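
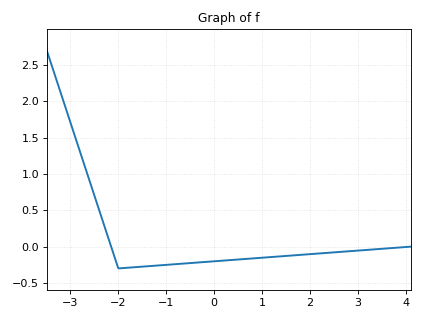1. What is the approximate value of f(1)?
-0.153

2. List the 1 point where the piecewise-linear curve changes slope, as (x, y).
(-2, -0.3)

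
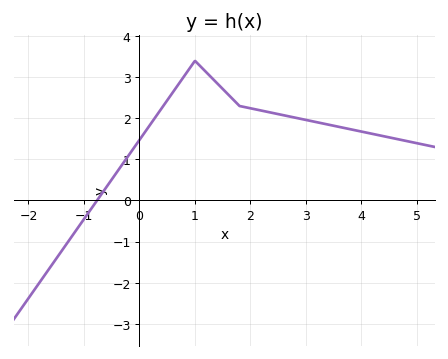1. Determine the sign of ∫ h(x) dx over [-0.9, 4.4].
positive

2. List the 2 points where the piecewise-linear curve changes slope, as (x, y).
(1, 3.4); (1.8, 2.3)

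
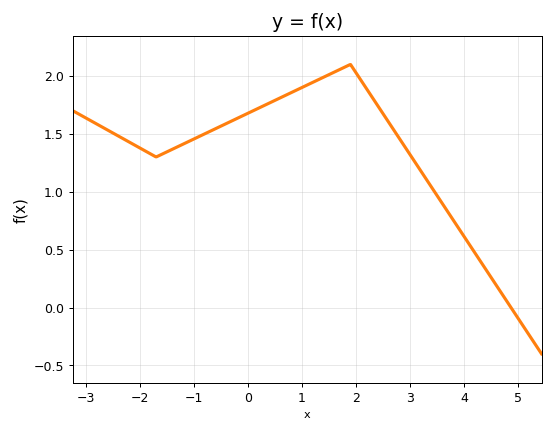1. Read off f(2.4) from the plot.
1.75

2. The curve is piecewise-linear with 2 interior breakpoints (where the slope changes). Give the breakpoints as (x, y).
(-1.7, 1.3); (1.9, 2.1)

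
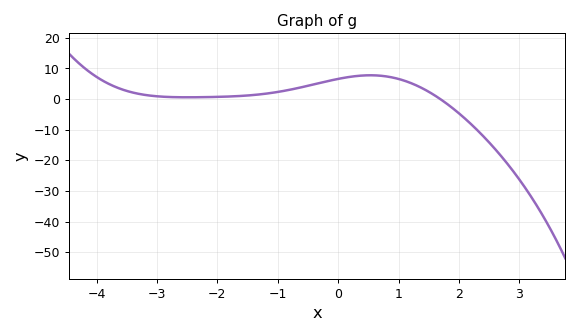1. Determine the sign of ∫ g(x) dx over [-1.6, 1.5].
positive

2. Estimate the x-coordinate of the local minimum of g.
-2.5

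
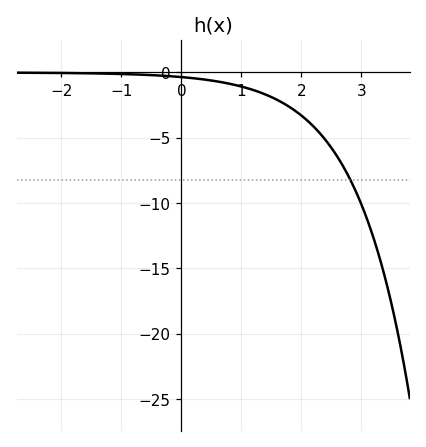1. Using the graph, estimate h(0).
-0.36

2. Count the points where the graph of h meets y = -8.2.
1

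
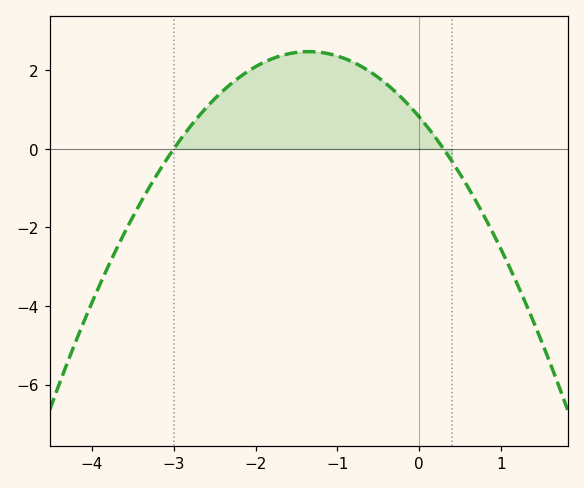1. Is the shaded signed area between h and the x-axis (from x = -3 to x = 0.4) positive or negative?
positive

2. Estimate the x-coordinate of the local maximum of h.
-1.4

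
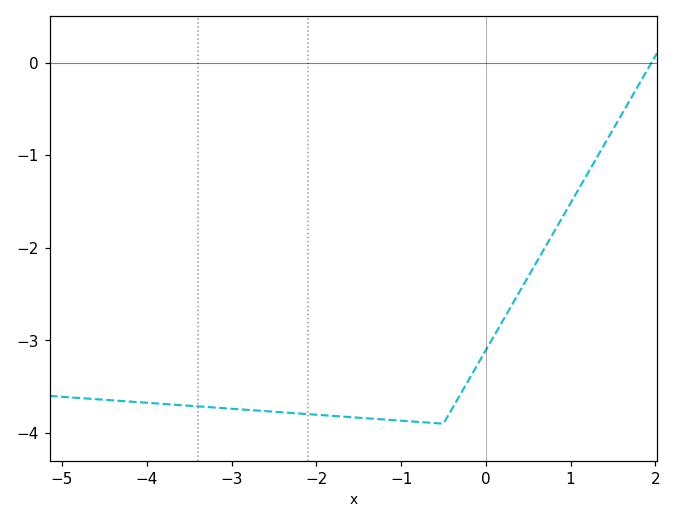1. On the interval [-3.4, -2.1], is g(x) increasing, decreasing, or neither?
decreasing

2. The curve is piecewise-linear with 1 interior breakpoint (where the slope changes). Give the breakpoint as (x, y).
(-0.5, -3.9)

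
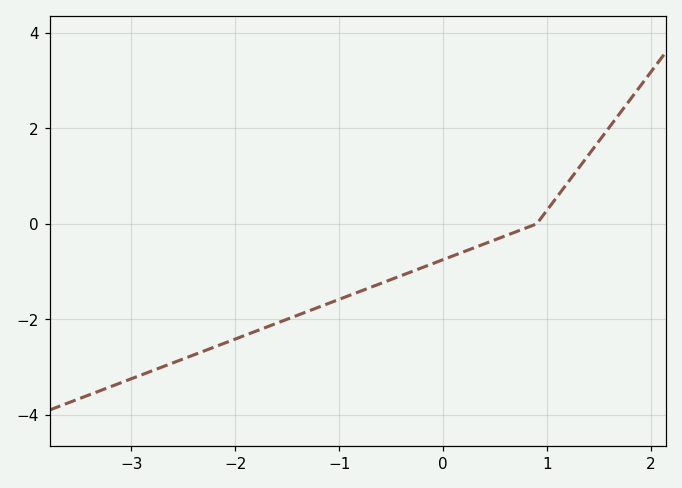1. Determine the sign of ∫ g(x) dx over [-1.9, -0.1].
negative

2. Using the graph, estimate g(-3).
-3.25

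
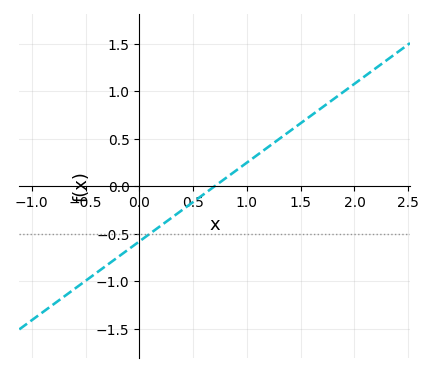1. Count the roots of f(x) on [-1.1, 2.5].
1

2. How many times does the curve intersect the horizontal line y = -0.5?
1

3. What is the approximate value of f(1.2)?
0.415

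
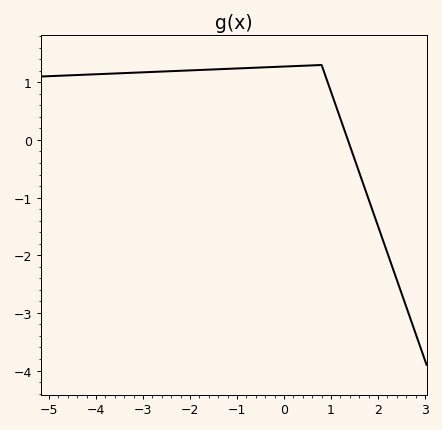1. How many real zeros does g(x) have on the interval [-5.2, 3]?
1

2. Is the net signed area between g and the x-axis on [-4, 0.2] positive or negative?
positive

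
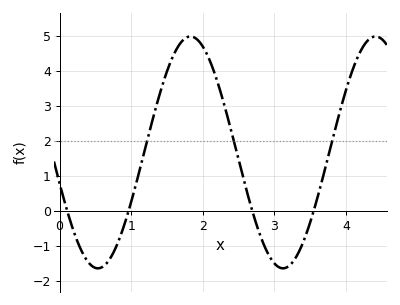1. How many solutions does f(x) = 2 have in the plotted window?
3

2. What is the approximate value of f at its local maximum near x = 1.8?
5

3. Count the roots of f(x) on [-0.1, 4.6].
4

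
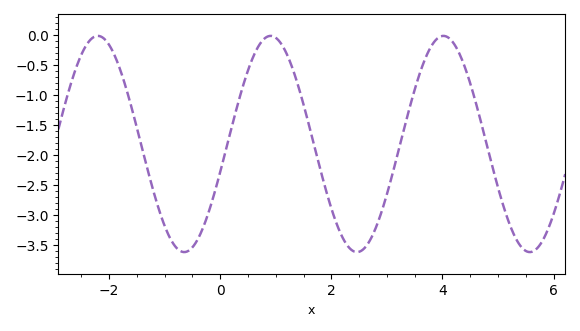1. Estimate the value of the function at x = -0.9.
-3.4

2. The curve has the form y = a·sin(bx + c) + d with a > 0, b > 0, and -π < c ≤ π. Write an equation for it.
y = 1.8sin(2x - 0.26) - 1.82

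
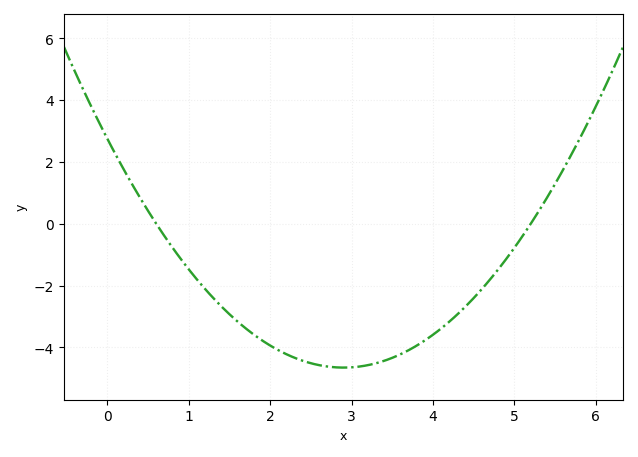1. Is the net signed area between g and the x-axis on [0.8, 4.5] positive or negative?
negative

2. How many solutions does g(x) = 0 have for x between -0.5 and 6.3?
2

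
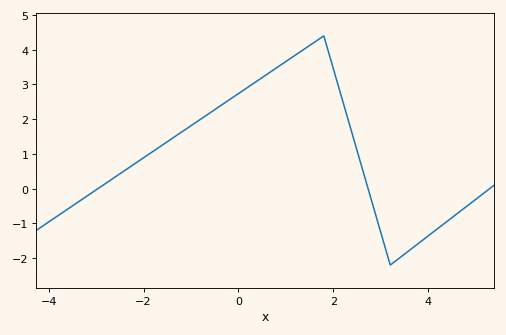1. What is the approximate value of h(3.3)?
-2.09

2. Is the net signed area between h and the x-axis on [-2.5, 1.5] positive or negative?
positive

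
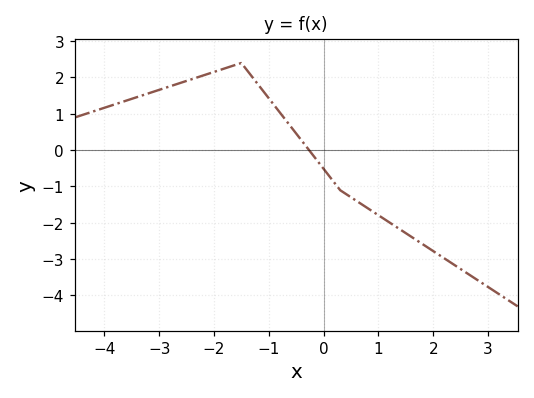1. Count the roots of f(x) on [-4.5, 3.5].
1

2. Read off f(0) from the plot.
-0.517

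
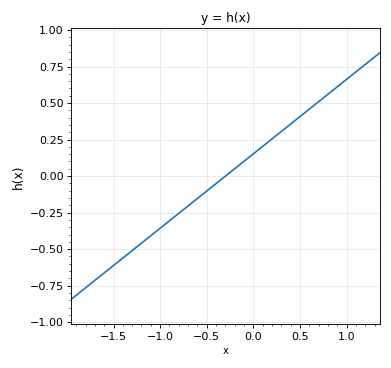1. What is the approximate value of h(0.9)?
0.62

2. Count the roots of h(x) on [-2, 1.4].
1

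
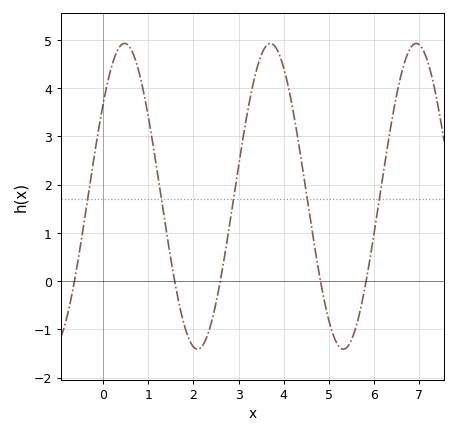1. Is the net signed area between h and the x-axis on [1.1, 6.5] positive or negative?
positive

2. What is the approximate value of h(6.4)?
3.3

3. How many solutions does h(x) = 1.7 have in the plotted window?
5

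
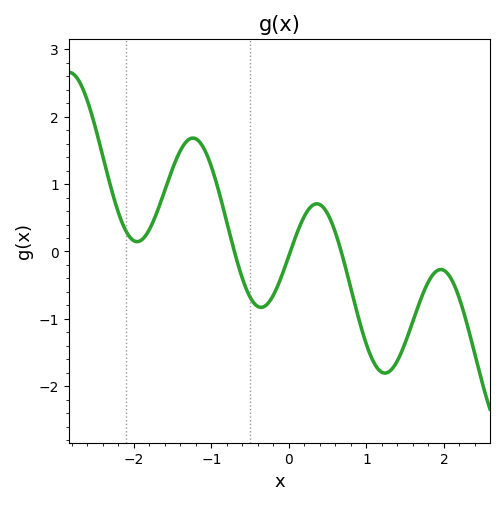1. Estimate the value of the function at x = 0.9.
-0.995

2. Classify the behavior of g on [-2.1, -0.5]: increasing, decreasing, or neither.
neither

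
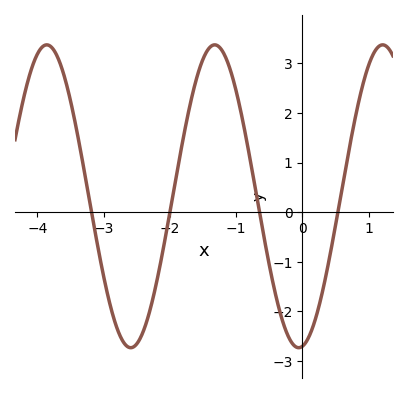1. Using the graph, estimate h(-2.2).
-1.4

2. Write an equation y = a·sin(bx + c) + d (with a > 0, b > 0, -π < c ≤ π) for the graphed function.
y = 3.05sin(2.5x - 1.4) + 0.32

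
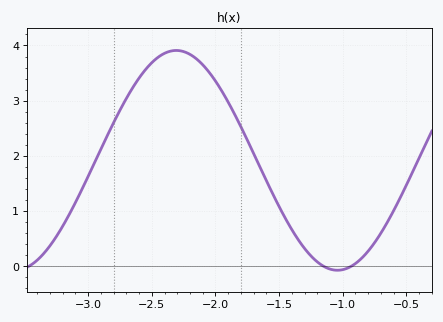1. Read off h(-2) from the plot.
3.4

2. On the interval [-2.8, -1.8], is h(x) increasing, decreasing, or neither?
neither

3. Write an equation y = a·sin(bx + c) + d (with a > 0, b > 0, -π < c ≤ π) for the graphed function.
y = 1.99sin(2.5x + 1) + 1.92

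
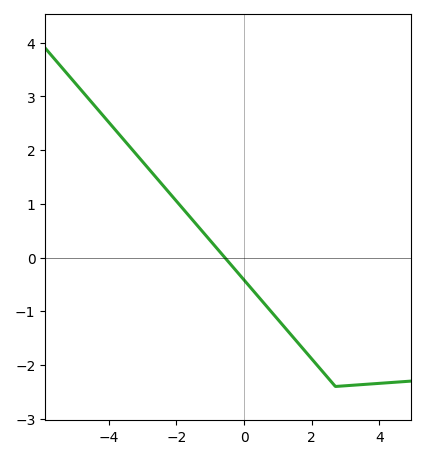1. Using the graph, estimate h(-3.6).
2.23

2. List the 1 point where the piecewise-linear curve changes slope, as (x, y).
(2.7, -2.4)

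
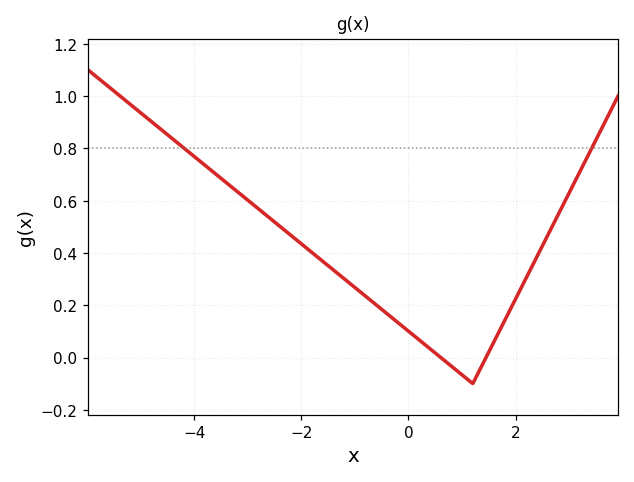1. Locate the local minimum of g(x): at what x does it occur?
1.2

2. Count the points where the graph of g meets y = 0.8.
2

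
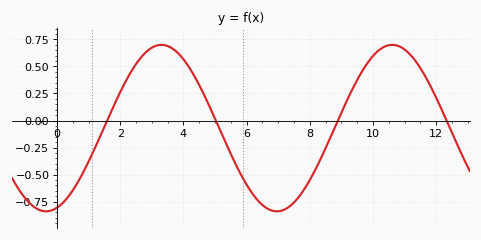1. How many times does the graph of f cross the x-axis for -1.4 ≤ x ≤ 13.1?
4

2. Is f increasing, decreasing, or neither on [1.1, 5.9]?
neither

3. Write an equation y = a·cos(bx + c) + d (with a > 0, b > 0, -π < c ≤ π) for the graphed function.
y = 0.77cos(0.86x - 2.84) - 0.07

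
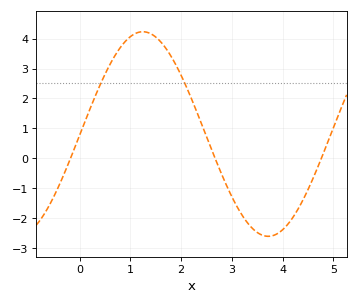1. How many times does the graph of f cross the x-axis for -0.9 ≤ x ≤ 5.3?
3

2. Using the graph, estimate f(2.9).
-0.9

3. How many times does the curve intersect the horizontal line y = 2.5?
2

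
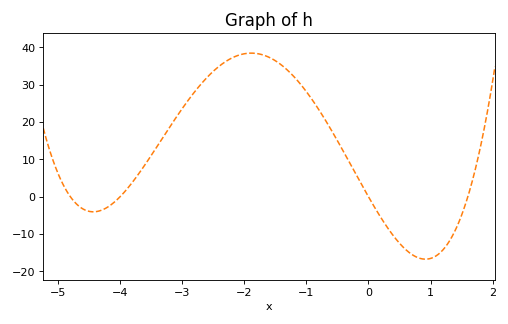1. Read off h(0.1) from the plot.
-3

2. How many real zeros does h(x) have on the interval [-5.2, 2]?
4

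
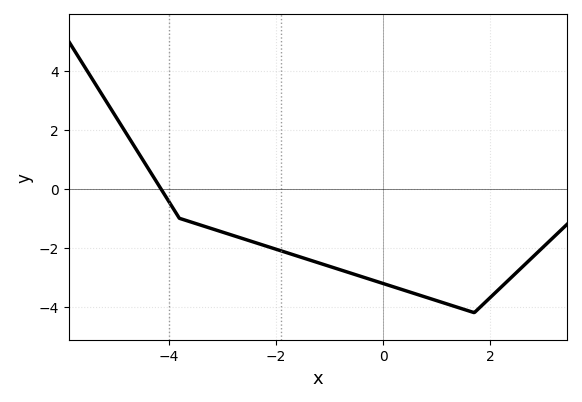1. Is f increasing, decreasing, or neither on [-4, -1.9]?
decreasing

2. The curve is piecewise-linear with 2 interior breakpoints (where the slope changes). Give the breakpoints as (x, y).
(-3.8, -1); (1.7, -4.2)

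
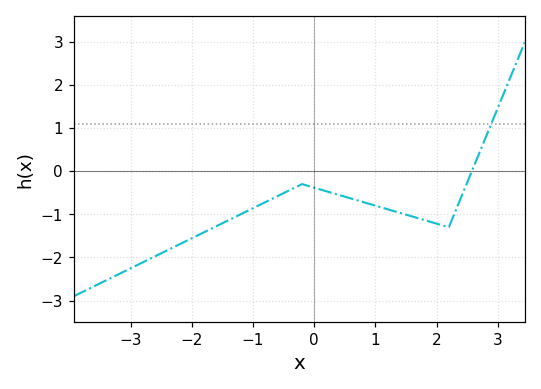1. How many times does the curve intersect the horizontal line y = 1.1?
1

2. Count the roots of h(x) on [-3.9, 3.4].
1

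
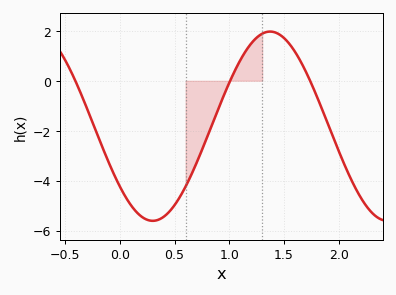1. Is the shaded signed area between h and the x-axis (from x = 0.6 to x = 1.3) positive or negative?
negative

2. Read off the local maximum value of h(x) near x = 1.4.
1.97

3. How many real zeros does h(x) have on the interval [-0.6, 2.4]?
3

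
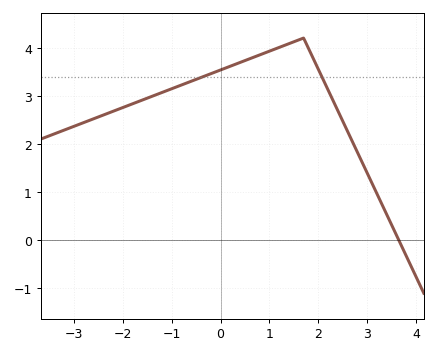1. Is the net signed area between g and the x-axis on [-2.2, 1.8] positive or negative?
positive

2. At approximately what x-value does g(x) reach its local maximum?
1.6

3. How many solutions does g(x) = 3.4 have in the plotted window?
2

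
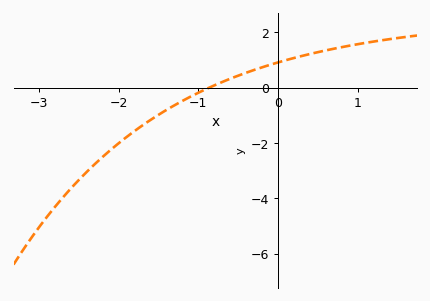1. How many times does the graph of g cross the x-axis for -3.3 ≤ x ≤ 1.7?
1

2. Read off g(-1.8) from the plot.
-1.57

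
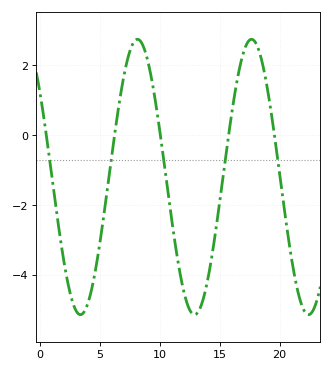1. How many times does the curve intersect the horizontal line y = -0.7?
5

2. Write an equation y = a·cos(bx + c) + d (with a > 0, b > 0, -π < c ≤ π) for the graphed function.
y = 3.94cos(0.66x + 0.91) - 1.19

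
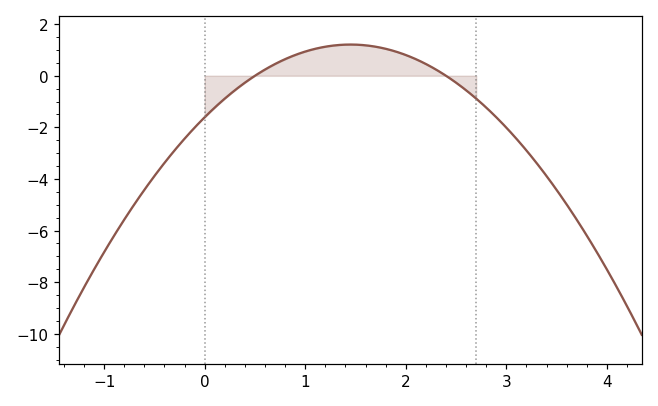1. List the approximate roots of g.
0.5, 2.4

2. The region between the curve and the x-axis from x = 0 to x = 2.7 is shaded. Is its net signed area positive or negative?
positive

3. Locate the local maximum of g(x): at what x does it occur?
1.45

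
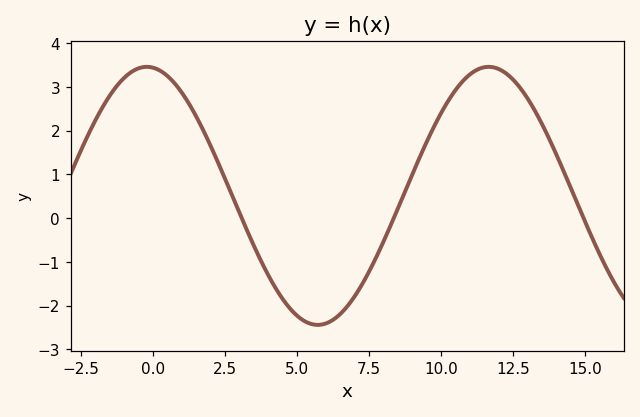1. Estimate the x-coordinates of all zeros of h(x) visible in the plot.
3.09, 8.36, 14.9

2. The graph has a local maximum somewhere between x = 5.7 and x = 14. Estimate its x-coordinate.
11.6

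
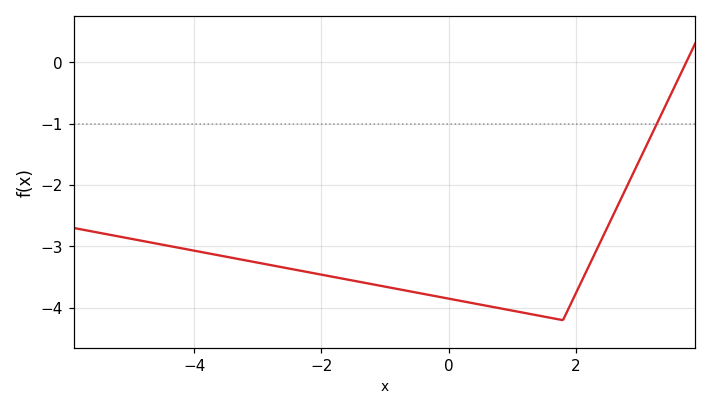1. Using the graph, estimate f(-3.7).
-3.1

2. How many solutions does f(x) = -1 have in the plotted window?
1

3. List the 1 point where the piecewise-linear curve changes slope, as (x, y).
(1.8, -4.2)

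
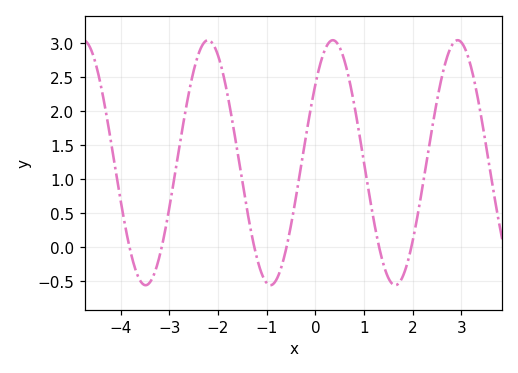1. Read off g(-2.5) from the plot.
2.6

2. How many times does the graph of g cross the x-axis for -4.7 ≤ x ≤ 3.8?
6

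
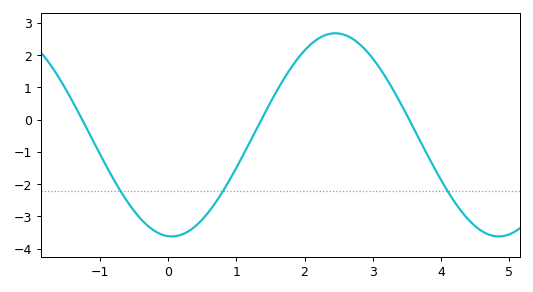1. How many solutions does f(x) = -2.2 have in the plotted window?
3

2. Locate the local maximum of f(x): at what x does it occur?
2.5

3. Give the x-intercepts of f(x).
-1.3, 1.4, 3.5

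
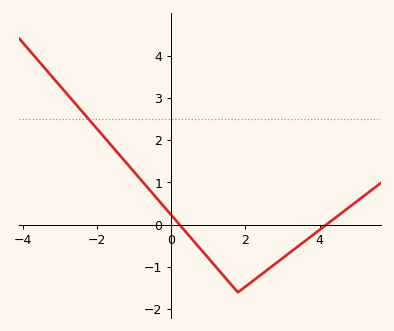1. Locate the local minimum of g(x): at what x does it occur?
1.8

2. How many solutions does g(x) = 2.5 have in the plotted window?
1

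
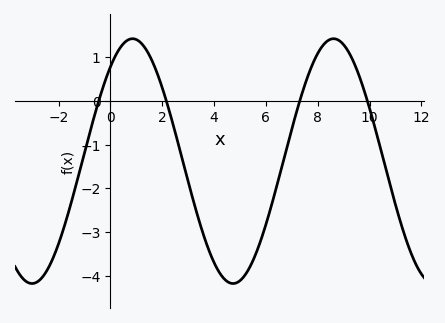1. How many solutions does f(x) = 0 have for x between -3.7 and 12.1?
4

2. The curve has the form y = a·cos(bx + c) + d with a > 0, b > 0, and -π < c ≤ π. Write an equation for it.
y = 2.8cos(0.81x - 0.69) - 1.38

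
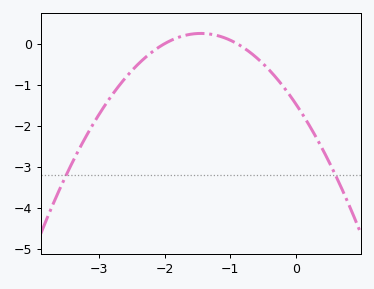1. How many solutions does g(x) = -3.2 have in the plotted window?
2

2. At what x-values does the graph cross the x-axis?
-2, -0.9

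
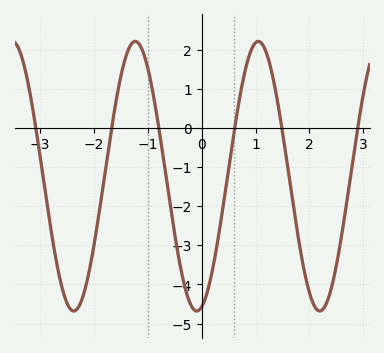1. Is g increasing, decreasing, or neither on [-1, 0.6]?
neither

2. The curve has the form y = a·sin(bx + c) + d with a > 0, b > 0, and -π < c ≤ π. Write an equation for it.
y = 3.45sin(2.8x - 1.3) - 1.23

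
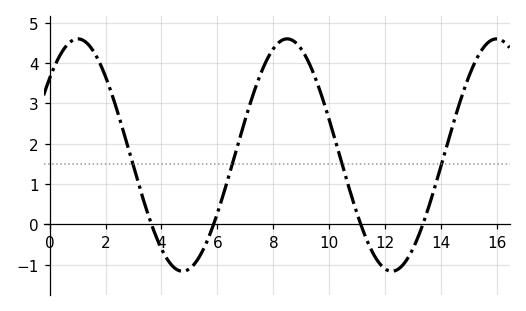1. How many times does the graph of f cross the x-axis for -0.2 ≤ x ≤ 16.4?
4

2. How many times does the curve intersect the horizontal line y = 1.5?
4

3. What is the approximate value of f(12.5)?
-1.09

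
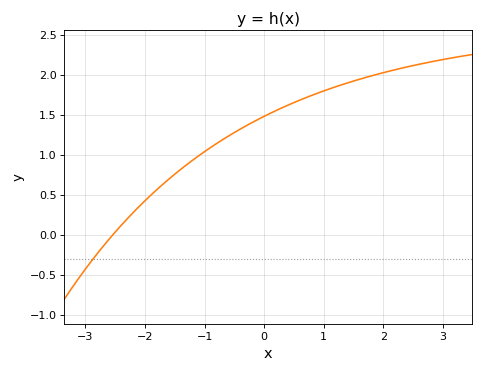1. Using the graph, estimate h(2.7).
2.15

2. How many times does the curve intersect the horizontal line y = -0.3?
1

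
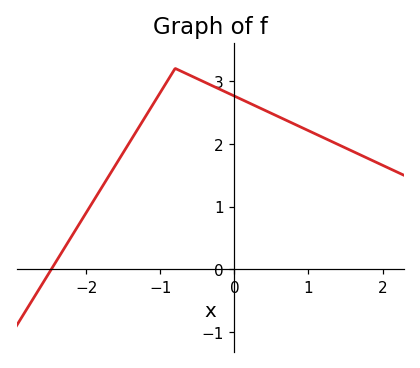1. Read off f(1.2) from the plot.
2.1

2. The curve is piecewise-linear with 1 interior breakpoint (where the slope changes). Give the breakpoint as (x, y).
(-0.8, 3.2)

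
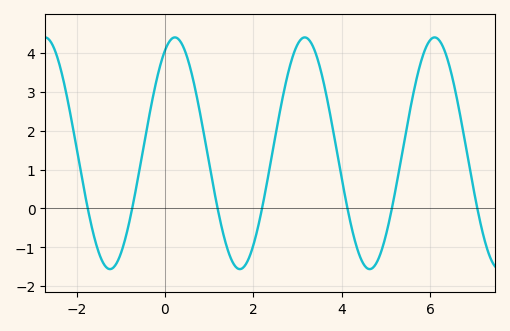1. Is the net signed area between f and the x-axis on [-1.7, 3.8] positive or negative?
positive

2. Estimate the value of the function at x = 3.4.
4.02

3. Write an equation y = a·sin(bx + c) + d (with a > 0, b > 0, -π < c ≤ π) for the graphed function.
y = 2.98sin(2.14x + 1.09) + 1.42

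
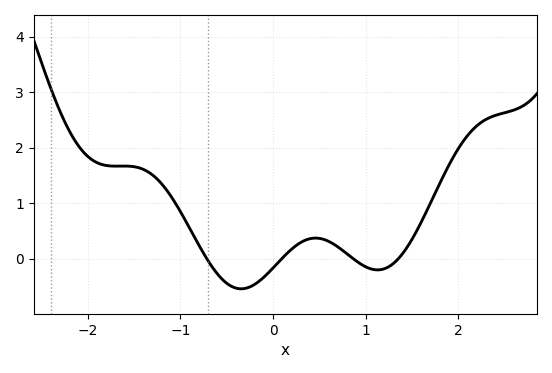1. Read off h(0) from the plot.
-0.166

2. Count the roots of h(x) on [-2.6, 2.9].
4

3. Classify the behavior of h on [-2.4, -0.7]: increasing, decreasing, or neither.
neither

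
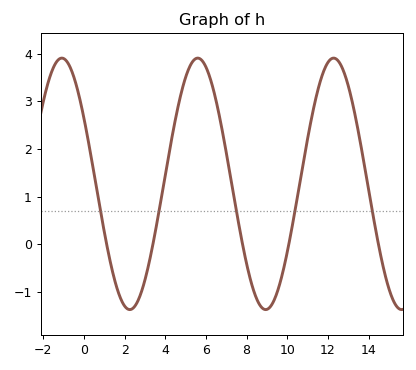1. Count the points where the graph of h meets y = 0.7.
5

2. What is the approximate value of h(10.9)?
2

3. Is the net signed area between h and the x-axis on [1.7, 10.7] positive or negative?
positive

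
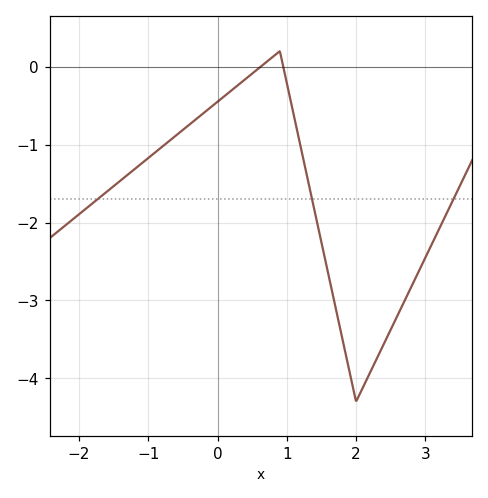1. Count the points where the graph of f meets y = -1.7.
3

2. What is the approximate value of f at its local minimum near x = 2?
-4.3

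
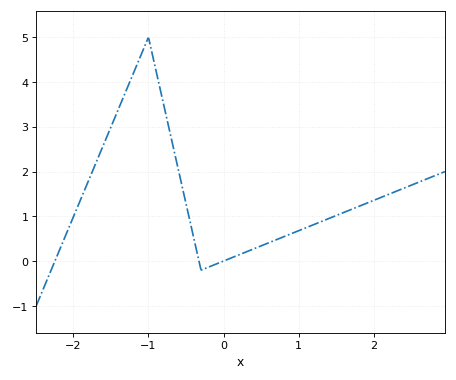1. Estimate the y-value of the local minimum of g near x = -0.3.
-0.2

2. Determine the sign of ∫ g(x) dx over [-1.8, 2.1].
positive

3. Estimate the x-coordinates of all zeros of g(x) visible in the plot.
-2.2, -0.3, 0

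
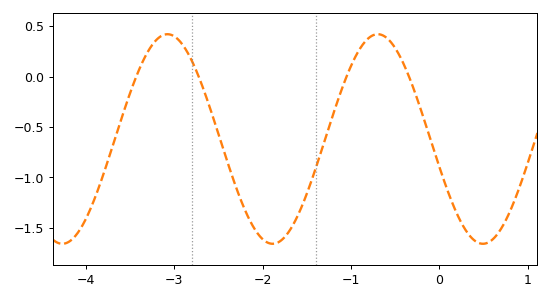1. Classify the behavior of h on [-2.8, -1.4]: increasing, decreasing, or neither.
neither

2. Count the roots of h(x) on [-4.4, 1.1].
4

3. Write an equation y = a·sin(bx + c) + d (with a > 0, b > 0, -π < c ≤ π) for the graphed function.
y = 1.04sin(2.64x - 2.87) - 0.62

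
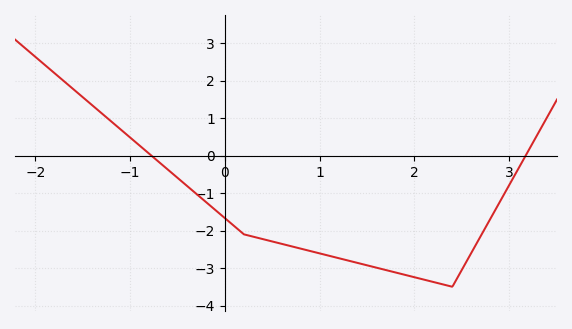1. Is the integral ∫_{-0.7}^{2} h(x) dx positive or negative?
negative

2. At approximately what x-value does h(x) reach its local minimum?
2.4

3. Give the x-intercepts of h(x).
-0.775, 3.17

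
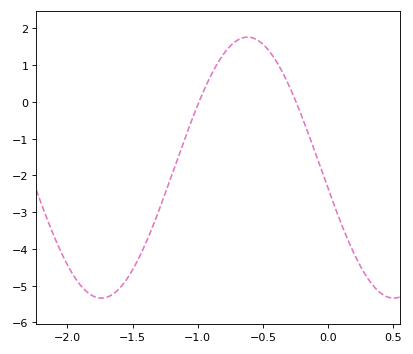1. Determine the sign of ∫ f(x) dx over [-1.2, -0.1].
positive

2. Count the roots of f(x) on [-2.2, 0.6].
2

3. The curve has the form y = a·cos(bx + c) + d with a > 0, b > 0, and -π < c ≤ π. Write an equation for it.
y = 3.55cos(2.8x + 1.7) - 1.79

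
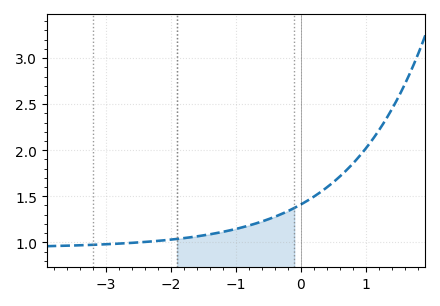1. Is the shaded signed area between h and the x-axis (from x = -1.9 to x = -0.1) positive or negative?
positive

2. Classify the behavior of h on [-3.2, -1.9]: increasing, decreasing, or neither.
increasing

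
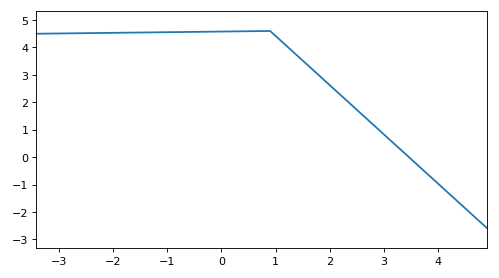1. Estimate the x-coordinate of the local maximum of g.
1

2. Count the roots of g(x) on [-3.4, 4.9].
1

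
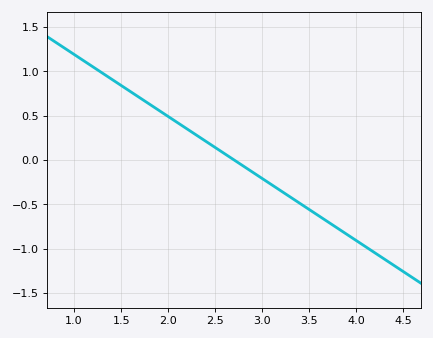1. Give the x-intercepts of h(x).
2.7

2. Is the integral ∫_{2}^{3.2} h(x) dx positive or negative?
positive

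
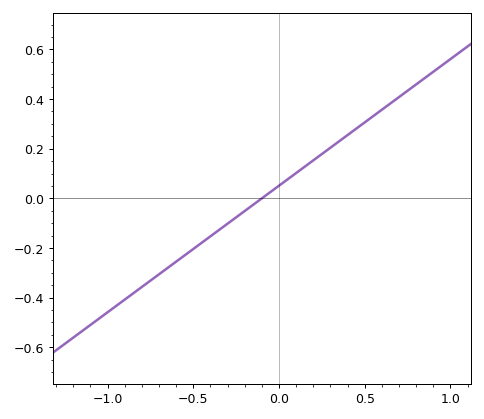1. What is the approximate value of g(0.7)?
0.4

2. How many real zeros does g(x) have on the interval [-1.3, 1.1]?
1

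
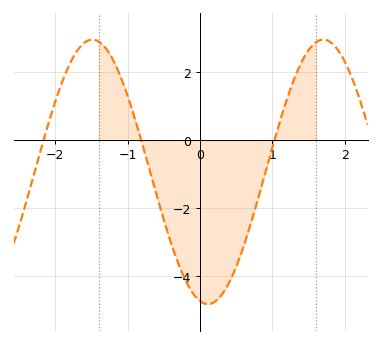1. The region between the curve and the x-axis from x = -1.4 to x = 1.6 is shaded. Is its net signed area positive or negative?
negative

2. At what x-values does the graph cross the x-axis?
-2.16, -0.813, 1.03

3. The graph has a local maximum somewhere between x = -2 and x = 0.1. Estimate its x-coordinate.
-1.49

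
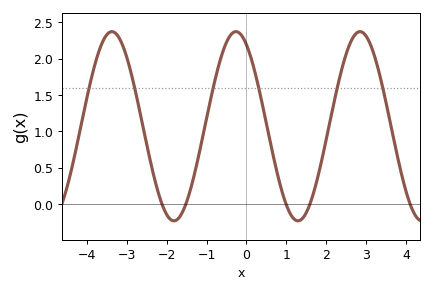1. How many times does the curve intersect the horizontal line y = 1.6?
6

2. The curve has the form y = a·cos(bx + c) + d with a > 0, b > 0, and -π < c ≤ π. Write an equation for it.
y = 1.3cos(2x + 0.53) + 1.07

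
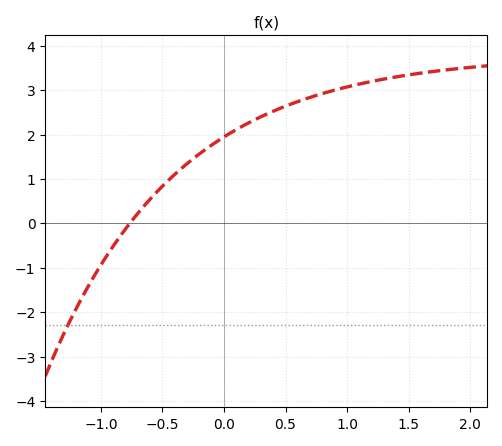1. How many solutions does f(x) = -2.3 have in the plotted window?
1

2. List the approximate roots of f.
-0.766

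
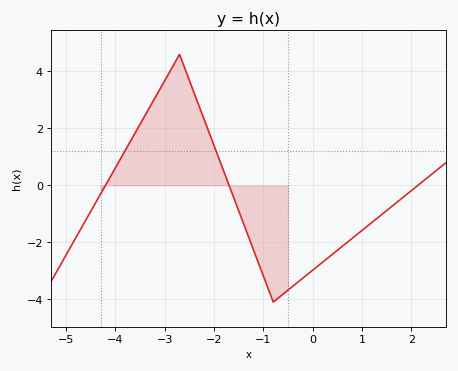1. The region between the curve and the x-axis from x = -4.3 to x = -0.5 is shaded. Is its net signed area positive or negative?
positive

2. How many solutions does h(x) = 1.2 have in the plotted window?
2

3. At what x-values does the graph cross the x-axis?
-4.2, -1.6, 2.2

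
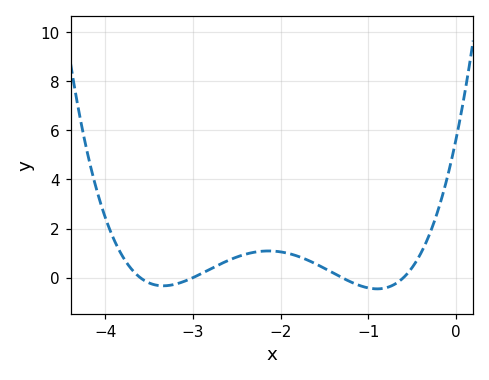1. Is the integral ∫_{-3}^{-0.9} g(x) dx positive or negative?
positive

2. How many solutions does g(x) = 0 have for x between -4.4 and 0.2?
4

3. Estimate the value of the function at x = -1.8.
0.868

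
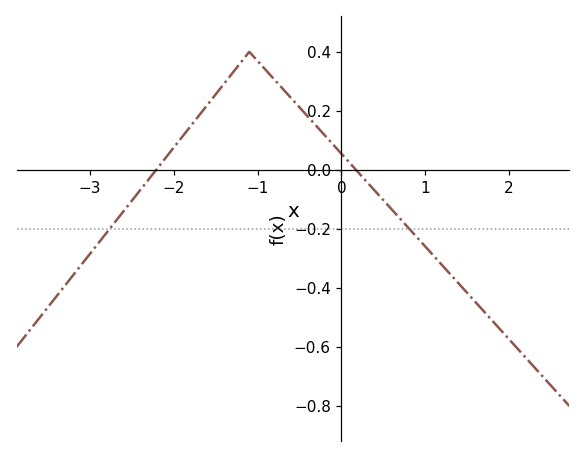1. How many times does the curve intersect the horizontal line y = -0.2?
2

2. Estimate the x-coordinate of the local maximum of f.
-1.1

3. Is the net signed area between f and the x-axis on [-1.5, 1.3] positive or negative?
positive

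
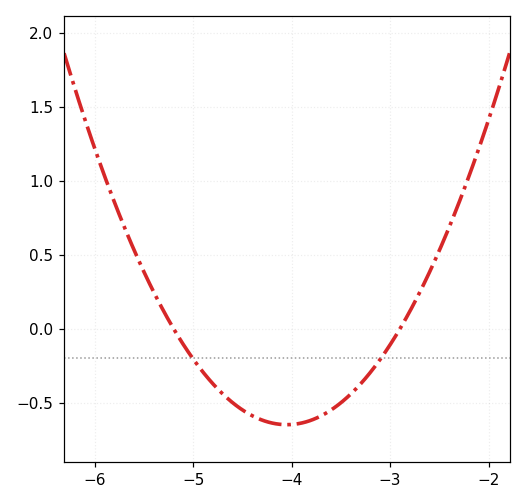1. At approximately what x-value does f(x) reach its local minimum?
-4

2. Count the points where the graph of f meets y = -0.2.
2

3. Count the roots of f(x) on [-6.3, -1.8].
2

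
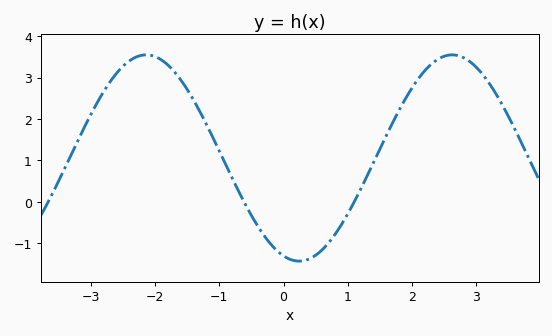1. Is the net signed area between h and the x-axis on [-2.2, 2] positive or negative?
positive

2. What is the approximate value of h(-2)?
3.51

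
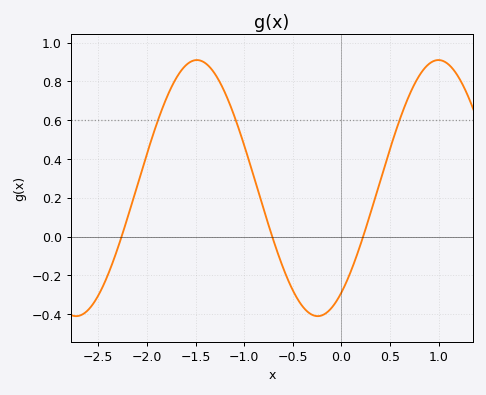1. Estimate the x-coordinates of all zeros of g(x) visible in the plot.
-2.3, -0.7, 0.2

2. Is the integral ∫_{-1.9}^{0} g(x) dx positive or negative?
positive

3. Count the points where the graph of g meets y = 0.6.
3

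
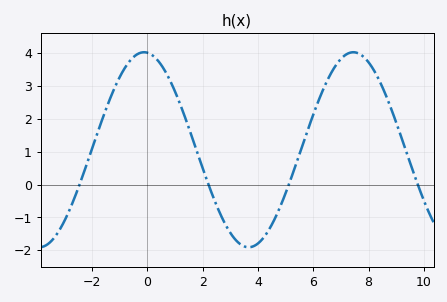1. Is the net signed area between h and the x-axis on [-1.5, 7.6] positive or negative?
positive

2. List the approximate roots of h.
-2.45, 2.21, 5.12, 9.78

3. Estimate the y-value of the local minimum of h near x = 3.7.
-1.91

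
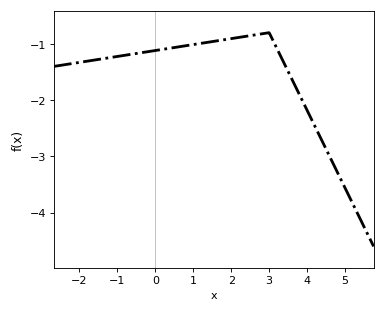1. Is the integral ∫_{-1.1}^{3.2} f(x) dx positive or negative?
negative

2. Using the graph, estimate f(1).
-1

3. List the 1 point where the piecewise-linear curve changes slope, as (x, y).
(3, -0.8)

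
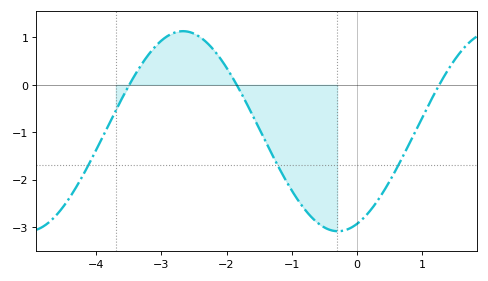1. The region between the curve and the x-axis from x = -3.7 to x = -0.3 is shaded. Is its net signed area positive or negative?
negative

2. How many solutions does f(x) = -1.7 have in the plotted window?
3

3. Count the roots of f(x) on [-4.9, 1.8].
3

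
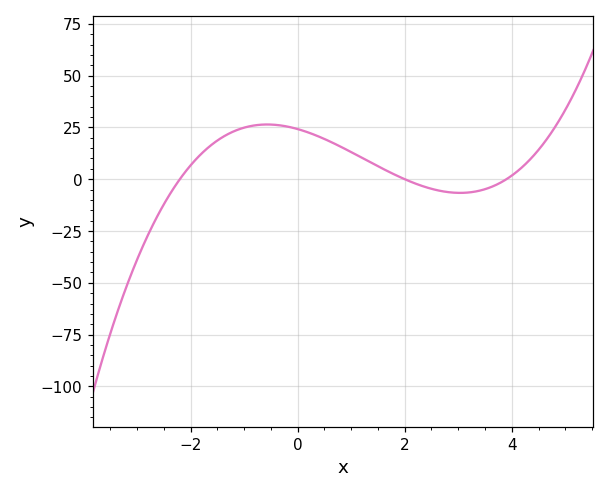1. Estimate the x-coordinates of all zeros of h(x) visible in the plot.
-2.2, 2, 4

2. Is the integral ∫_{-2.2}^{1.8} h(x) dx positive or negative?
positive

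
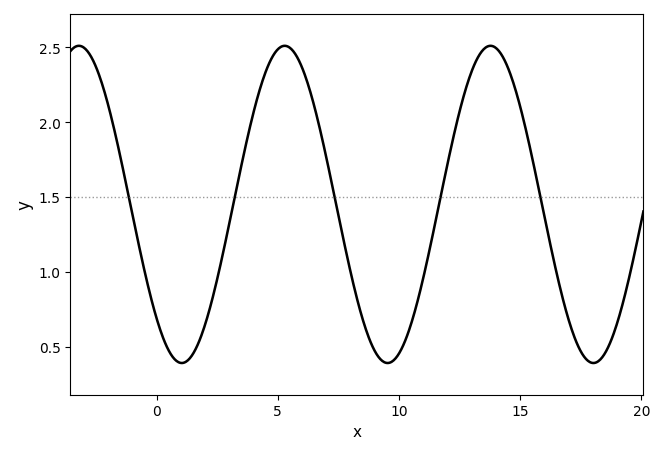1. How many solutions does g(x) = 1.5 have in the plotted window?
5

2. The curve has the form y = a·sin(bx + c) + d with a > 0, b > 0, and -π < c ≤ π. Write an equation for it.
y = 1.06sin(0.74x - 2.3) + 1.45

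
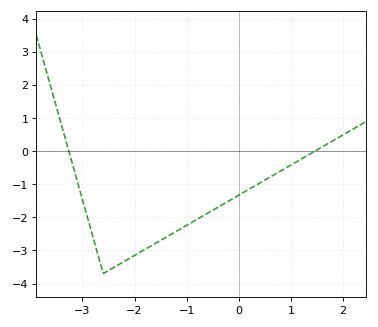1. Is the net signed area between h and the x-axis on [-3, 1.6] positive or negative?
negative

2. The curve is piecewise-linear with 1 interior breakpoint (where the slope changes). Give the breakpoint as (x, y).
(-2.6, -3.7)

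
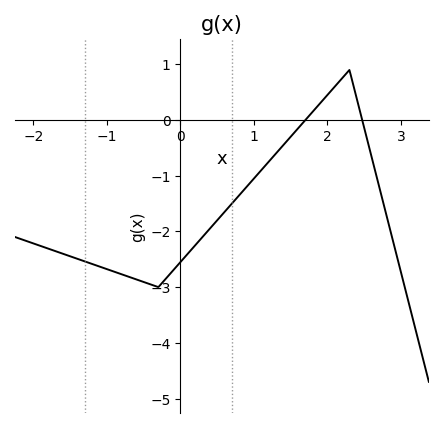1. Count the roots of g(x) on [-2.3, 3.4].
2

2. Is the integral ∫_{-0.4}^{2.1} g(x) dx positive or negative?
negative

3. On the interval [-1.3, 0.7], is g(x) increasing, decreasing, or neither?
neither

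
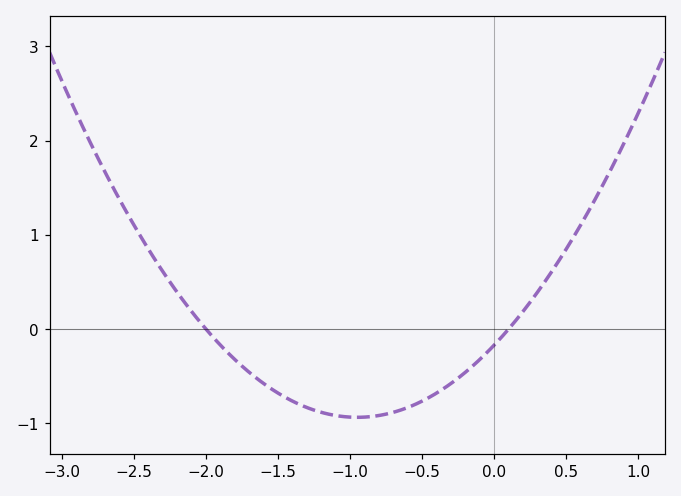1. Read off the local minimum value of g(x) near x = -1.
-0.937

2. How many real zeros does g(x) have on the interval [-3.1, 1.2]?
2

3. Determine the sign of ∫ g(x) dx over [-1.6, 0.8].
negative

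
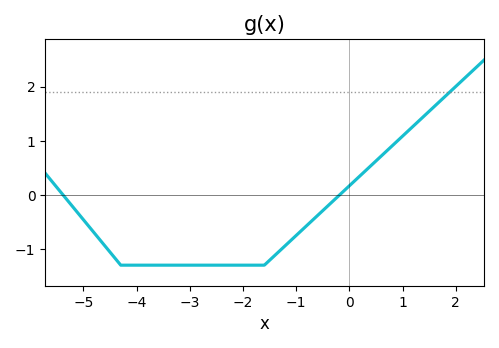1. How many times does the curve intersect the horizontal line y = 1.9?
1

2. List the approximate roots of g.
-5.4, -0.2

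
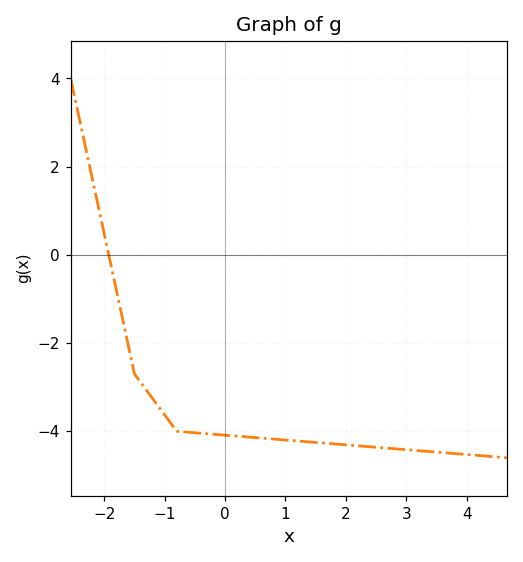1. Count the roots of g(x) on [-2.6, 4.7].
1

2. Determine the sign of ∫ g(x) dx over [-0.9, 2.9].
negative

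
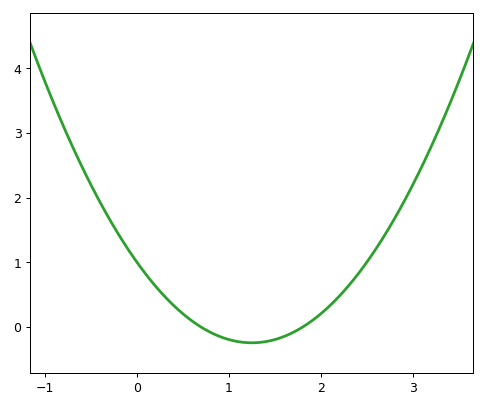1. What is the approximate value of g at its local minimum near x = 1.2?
-0.2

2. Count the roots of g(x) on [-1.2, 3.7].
2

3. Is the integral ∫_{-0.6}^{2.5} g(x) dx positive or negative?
positive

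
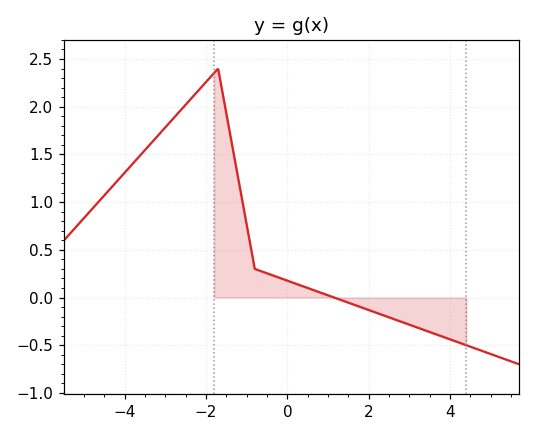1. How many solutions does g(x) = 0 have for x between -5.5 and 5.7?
1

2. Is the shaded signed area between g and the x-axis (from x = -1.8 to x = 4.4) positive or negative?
positive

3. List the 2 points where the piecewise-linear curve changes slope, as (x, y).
(-1.7, 2.4); (-0.8, 0.3)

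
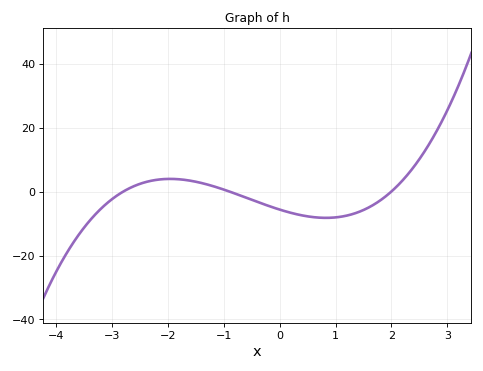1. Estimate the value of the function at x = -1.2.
2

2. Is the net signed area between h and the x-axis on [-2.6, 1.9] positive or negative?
negative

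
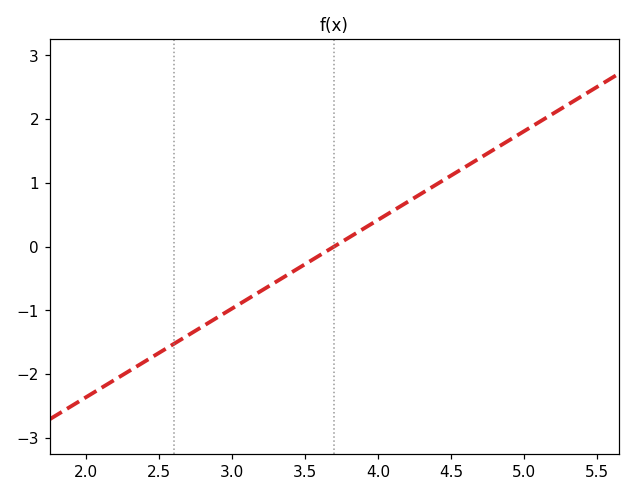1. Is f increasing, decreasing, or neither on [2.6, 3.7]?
increasing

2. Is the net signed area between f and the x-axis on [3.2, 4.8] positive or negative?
positive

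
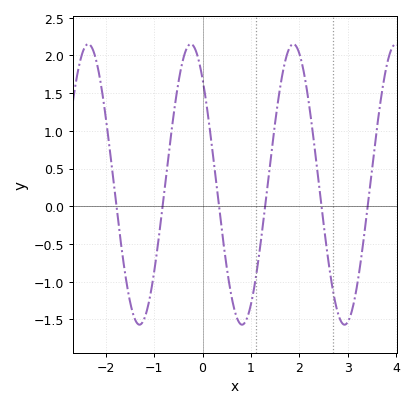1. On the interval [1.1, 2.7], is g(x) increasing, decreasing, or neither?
neither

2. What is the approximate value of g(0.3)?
0.2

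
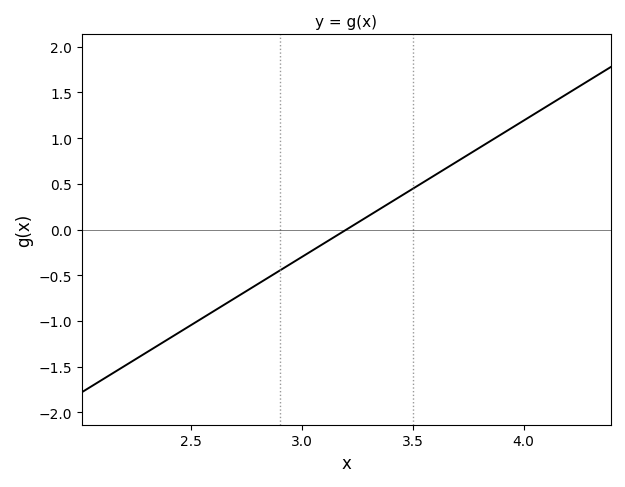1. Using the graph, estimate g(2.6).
-0.9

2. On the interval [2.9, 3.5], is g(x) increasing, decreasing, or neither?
increasing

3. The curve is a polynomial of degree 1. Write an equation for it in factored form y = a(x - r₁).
y = 1.49(x - 3.2)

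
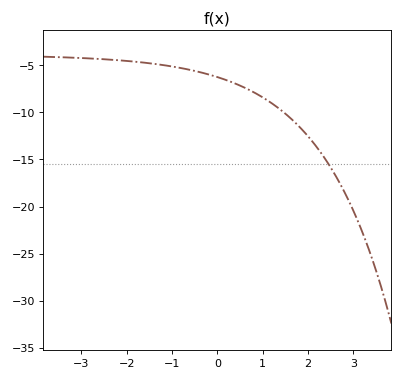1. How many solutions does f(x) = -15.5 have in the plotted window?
1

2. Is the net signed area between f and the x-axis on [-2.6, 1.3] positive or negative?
negative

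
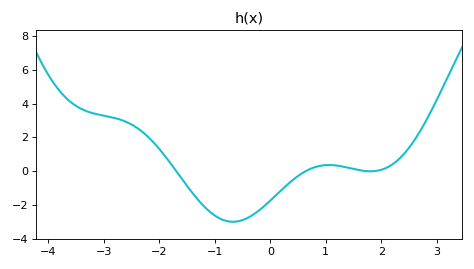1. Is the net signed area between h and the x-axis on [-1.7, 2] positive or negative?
negative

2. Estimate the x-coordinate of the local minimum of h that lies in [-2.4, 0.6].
-0.6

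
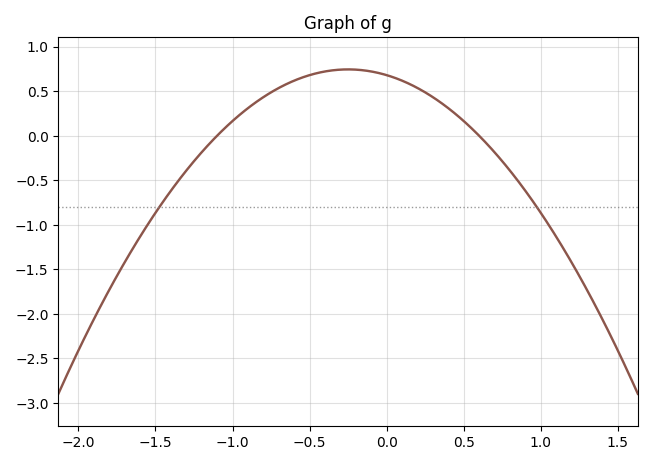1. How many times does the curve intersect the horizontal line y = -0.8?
2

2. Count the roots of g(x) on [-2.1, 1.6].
2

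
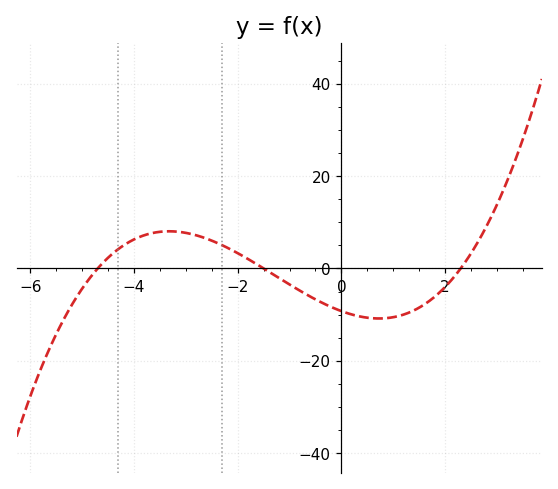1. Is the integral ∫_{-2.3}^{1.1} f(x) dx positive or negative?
negative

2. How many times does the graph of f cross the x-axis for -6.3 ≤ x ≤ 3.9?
3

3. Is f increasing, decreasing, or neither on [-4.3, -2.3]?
neither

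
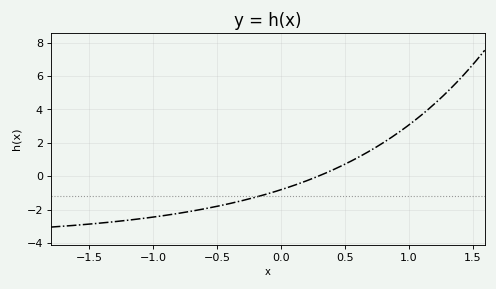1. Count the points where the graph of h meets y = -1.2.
1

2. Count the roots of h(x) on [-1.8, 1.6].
1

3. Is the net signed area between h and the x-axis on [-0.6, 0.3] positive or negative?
negative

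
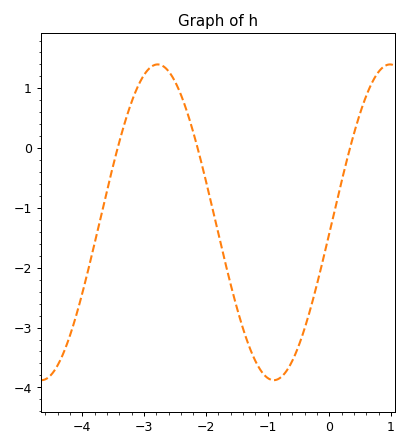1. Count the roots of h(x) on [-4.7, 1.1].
3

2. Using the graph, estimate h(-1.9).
-0.975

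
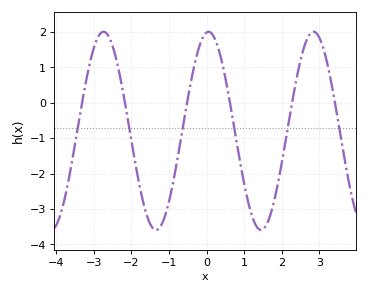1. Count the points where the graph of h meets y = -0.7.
6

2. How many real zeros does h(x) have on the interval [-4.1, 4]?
6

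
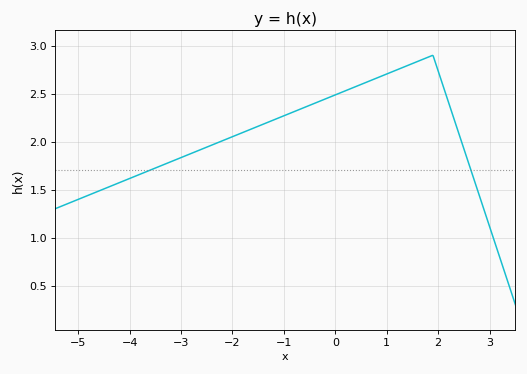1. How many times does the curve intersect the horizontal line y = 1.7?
2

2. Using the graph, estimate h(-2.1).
2.03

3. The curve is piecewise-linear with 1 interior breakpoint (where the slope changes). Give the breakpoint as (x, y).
(1.9, 2.9)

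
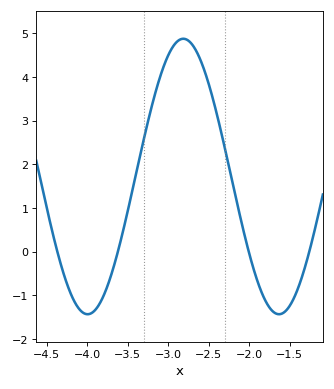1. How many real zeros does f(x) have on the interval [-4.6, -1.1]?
4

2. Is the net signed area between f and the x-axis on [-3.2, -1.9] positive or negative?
positive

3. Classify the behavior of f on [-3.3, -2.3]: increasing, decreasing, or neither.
neither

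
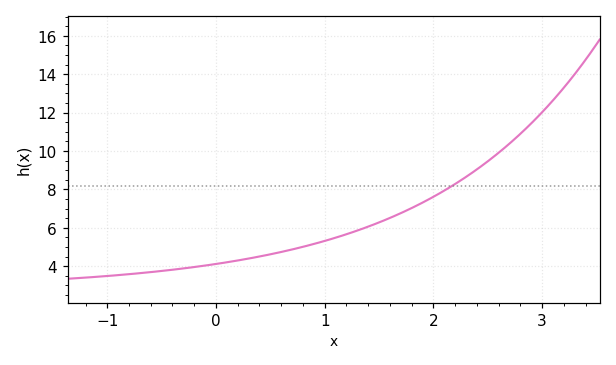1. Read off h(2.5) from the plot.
9.46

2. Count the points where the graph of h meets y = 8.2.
1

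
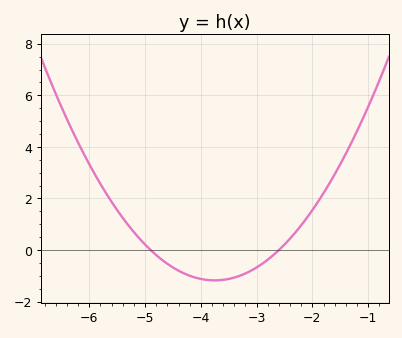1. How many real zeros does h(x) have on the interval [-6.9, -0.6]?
2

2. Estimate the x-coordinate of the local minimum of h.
-3.75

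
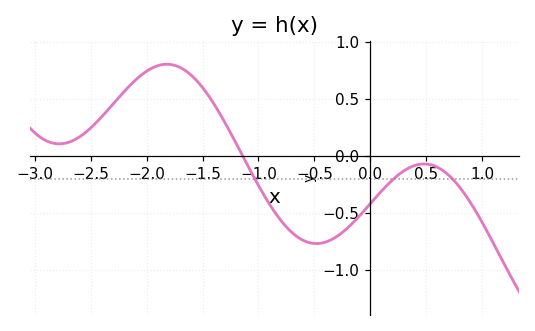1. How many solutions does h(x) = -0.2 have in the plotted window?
3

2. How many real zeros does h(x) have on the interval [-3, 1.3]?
1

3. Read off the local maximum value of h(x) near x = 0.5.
-0.069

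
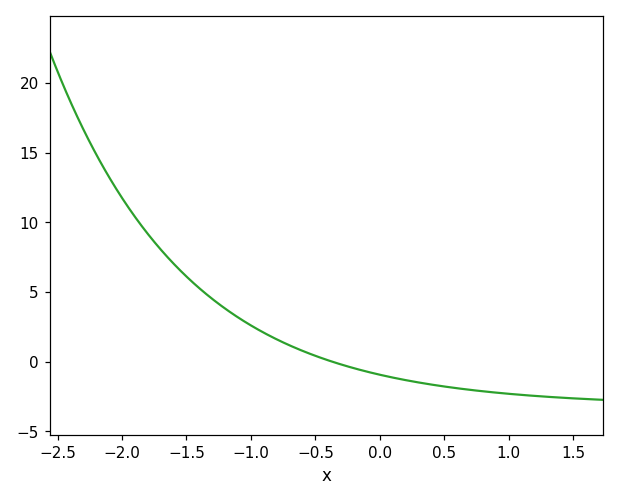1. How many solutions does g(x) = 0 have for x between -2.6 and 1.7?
1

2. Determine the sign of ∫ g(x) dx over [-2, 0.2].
positive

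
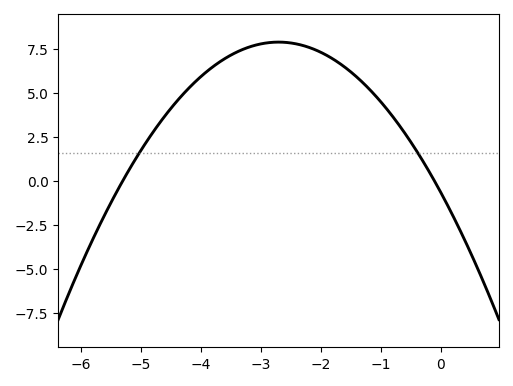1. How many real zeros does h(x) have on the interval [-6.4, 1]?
2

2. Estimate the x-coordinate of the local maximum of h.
-2.7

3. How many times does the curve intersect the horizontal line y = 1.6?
2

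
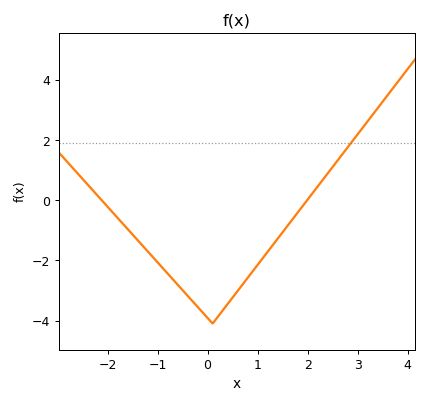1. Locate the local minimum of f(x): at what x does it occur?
0.101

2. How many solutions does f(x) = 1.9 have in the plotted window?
1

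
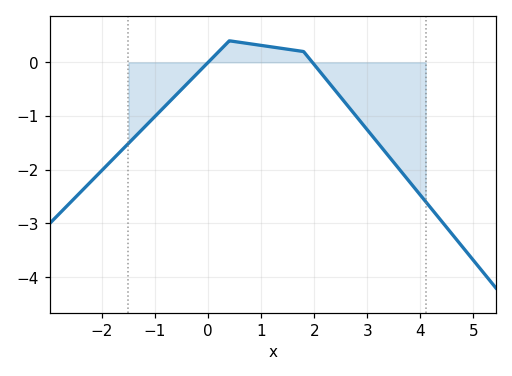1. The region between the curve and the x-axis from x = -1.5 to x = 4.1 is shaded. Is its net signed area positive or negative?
negative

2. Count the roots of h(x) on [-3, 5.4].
2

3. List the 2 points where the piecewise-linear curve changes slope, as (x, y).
(0.4, 0.4); (1.8, 0.2)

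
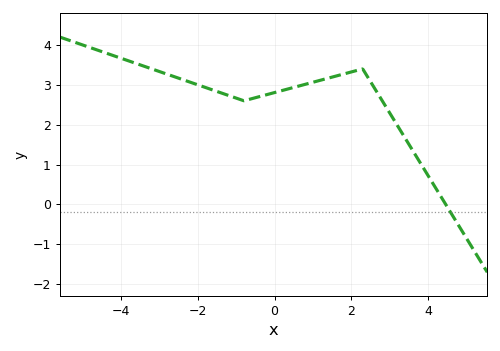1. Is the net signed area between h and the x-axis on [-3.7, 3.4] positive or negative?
positive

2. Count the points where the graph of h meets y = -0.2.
1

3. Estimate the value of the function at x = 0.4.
2.9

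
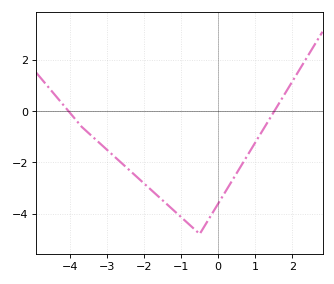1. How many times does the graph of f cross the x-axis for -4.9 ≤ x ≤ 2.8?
2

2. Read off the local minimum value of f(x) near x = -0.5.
-4.8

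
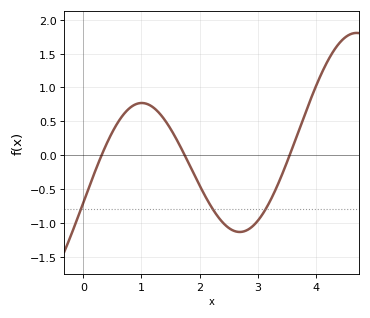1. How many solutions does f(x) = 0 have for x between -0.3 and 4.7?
3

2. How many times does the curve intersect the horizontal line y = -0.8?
3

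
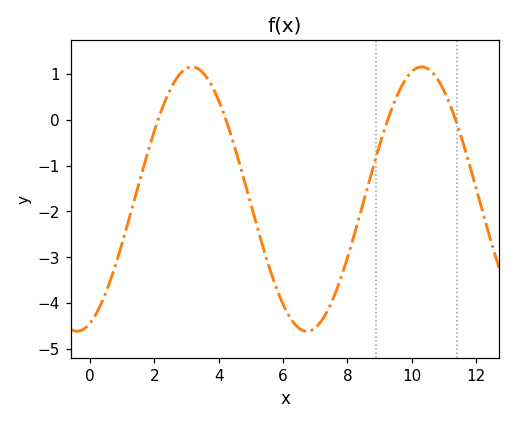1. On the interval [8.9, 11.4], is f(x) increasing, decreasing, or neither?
neither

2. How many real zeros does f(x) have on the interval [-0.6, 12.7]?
4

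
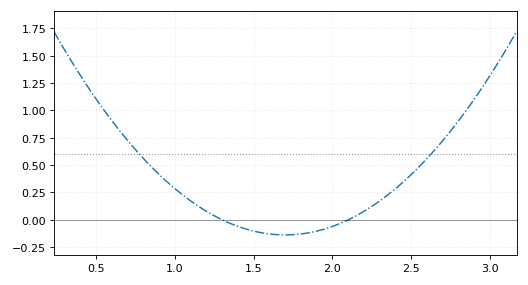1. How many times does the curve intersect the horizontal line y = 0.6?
2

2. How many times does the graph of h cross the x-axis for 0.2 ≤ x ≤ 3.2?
2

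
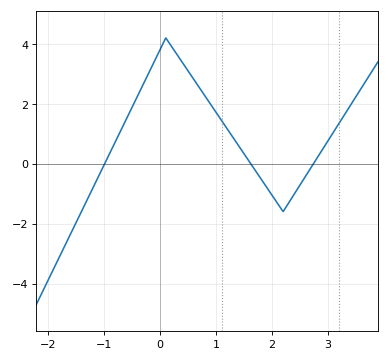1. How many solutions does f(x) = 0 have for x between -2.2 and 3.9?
3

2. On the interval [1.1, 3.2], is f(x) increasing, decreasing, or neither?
neither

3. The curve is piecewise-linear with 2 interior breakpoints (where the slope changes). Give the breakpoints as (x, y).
(0.1, 4.2); (2.2, -1.6)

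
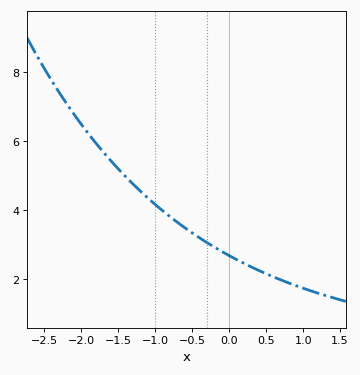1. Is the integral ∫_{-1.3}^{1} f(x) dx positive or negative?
positive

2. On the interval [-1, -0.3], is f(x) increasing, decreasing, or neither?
decreasing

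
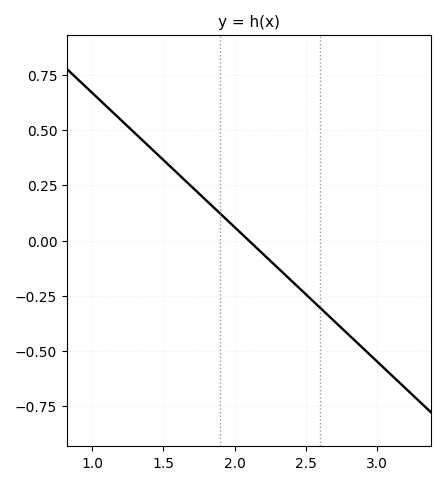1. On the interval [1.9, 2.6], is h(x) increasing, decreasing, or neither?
decreasing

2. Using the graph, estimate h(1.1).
0.61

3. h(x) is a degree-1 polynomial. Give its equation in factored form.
y = -0.61(x - 2.1)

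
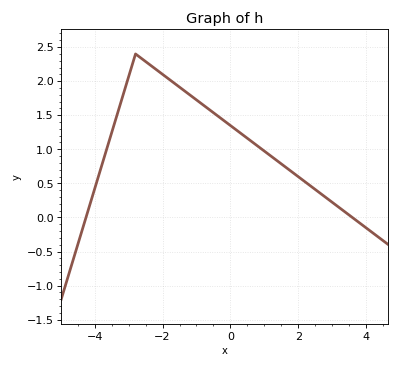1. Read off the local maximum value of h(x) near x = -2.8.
2.4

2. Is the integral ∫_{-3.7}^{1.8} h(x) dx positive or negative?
positive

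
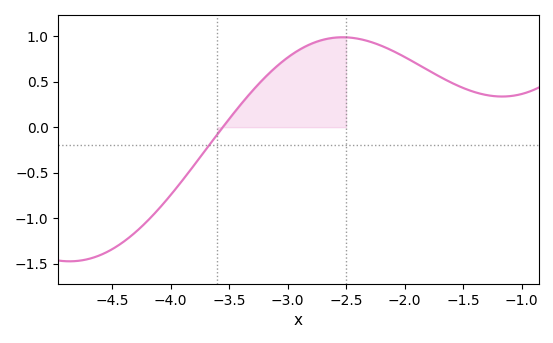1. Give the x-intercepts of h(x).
-3.55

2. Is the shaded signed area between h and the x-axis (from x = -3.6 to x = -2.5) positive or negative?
positive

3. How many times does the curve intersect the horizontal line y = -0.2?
1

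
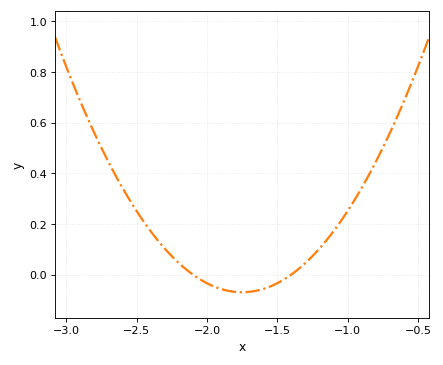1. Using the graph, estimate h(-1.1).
0.18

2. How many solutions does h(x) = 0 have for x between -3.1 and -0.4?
2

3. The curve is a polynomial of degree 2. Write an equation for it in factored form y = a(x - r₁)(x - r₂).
y = 0.57(x + 2.1)(x + 1.4)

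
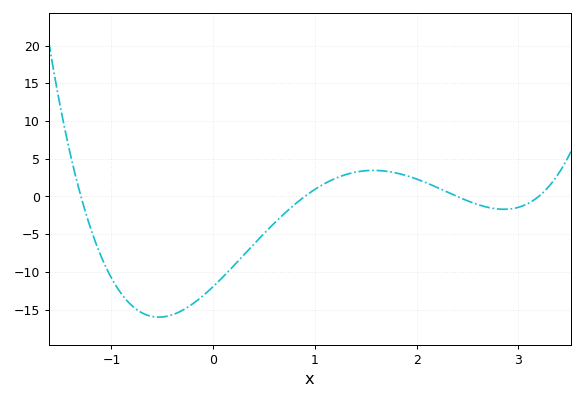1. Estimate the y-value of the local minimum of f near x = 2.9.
-1.5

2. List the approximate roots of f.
-1.3, 0.9, 2.4, 3.2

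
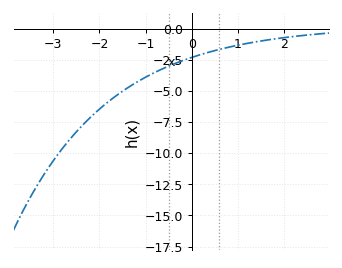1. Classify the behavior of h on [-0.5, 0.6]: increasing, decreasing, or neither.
increasing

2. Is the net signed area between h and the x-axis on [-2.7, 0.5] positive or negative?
negative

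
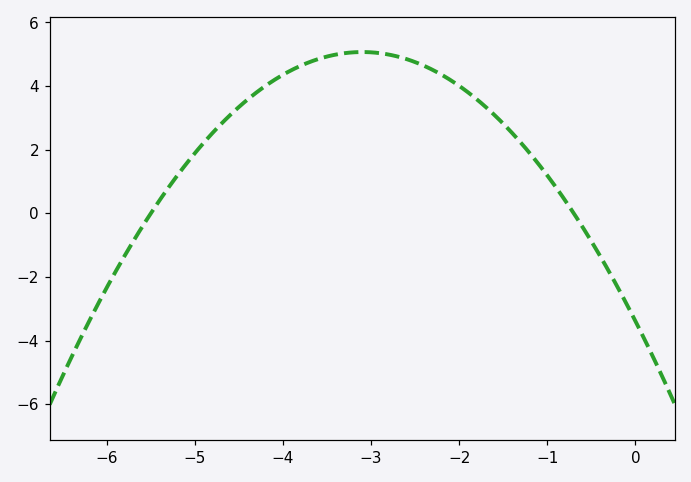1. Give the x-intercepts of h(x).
-5.5, -0.7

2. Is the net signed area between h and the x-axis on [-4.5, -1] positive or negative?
positive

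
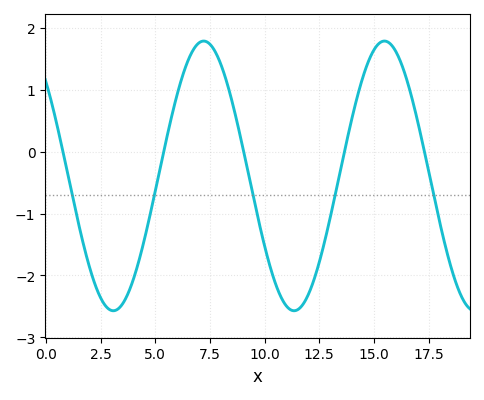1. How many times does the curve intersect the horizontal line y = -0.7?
5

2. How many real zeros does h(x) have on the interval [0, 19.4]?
5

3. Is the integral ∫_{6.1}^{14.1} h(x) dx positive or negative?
negative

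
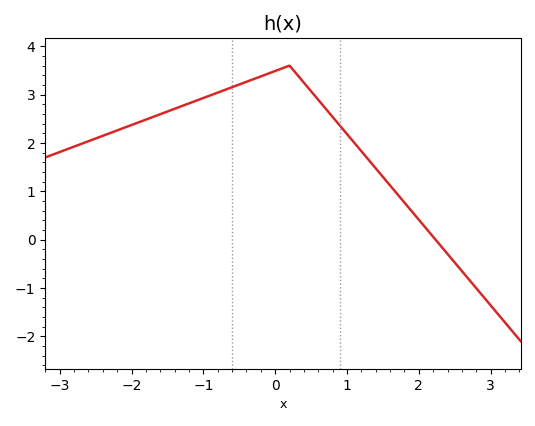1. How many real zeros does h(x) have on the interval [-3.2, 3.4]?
1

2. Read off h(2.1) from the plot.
0.2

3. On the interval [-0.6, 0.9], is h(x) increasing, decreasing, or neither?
neither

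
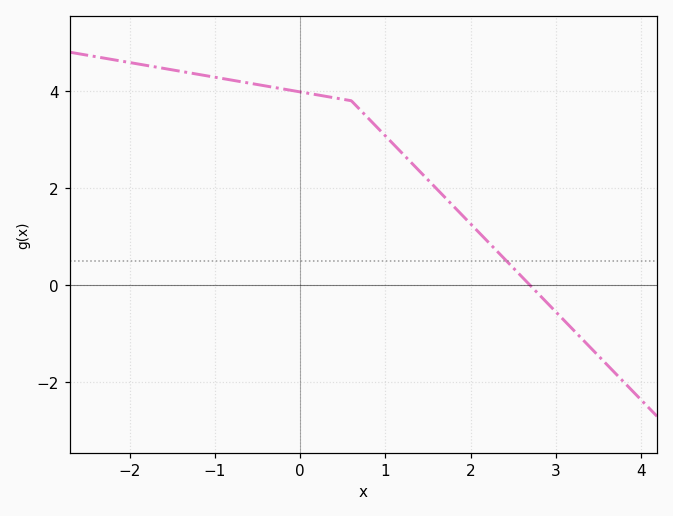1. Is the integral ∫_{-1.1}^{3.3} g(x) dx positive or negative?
positive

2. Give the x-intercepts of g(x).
2.7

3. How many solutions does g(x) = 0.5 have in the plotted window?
1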